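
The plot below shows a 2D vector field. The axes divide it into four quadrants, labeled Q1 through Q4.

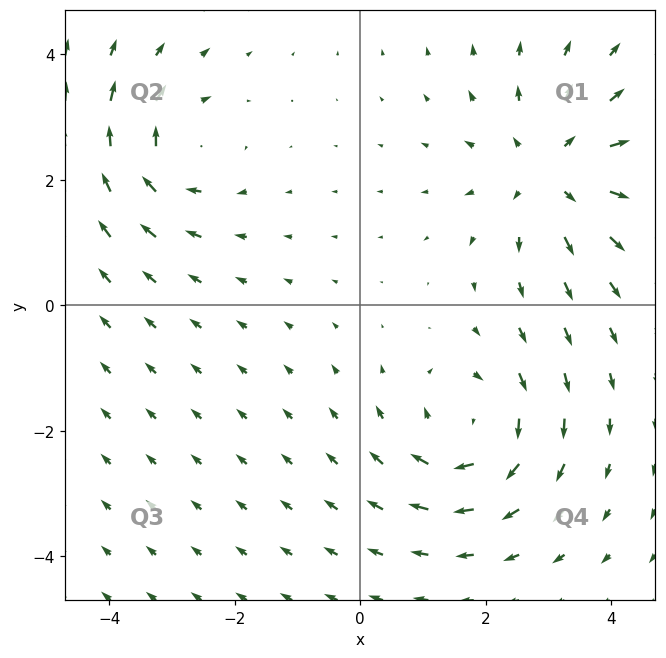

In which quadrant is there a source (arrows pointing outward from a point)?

The source sits at approximately (3.0, 2.1), which lies in quadrant Q1. The divergence there is about +4, positive as expected for a source.

Q1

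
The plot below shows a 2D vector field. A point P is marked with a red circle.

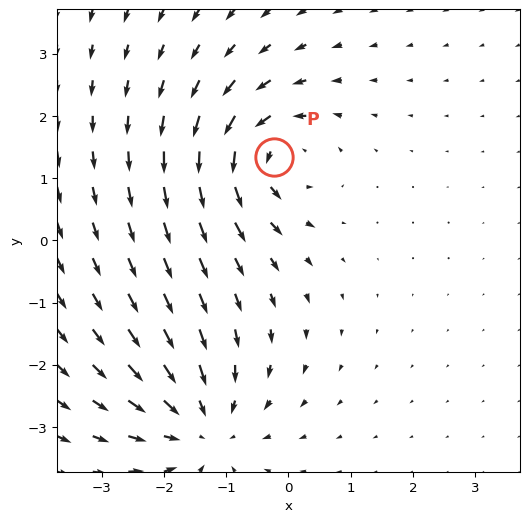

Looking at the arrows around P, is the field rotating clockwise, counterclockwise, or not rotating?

Near P at (-0.2, 1.3) the arrows circulate counterclockwise. The curl (z-component) there is about +3; positive curl means counterclockwise rotation.

counterclockwise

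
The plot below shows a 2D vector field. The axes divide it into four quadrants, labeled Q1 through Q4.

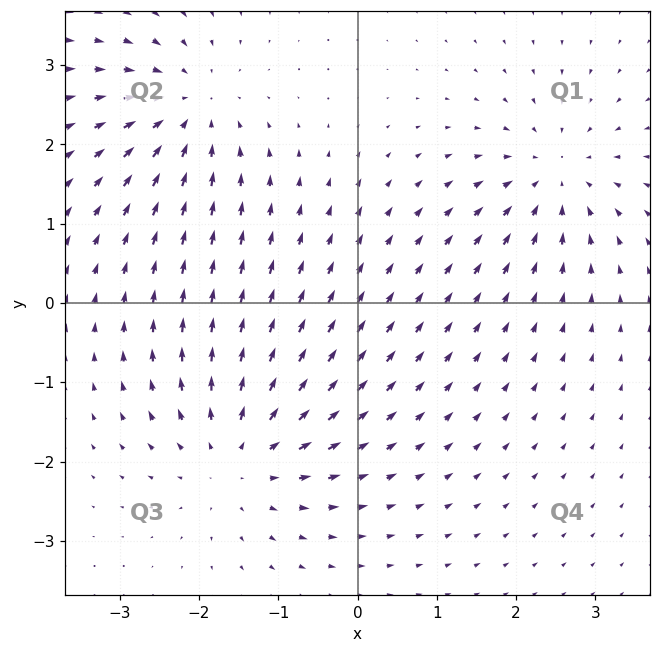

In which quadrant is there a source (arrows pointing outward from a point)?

The source sits at approximately (-1.5, -1.9), which lies in quadrant Q3. The divergence there is about +4, positive as expected for a source.

Q3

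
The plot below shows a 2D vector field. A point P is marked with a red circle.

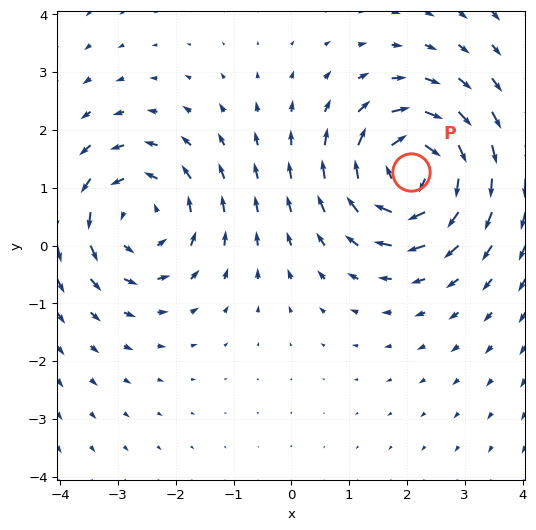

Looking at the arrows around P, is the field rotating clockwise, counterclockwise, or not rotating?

clockwise

Near P at (2.1, 1.3) the arrows circulate clockwise. The curl (z-component) there is about -6; negative curl means clockwise rotation.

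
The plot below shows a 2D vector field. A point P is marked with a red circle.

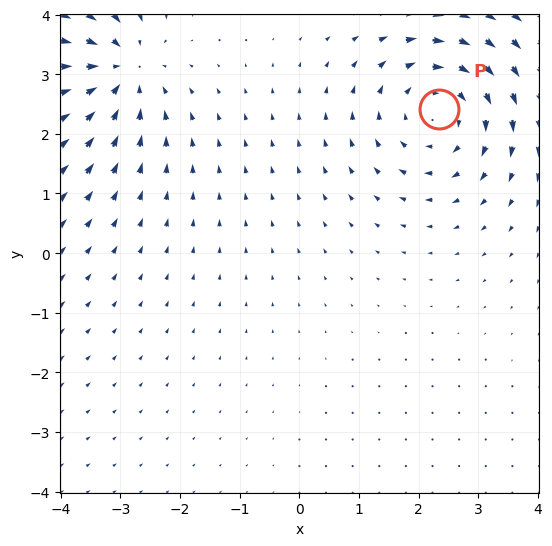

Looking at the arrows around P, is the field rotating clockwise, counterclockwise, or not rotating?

Near P at (2.3, 2.4) the arrows circulate clockwise. The curl (z-component) there is about -3; negative curl means clockwise rotation.

clockwise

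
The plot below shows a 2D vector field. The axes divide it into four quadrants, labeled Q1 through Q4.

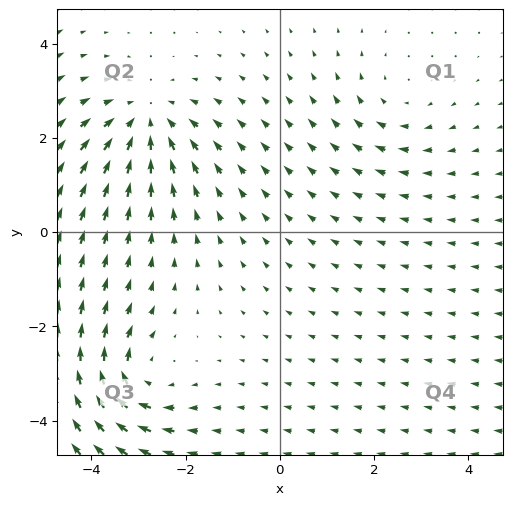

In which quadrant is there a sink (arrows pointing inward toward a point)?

The sink sits at approximately (-2.8, 2.3), which lies in quadrant Q2. The divergence there is about -4, negative as expected for a sink.

Q2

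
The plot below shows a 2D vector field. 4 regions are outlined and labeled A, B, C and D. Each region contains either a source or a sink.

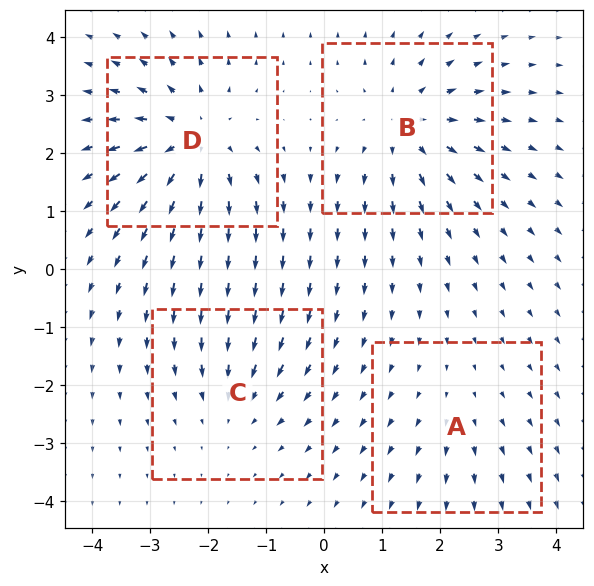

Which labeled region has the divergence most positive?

D

Divergence at each region's feature centre — A: about +2, B: about +5, C: about -3, D: about +6. Region D is most positive.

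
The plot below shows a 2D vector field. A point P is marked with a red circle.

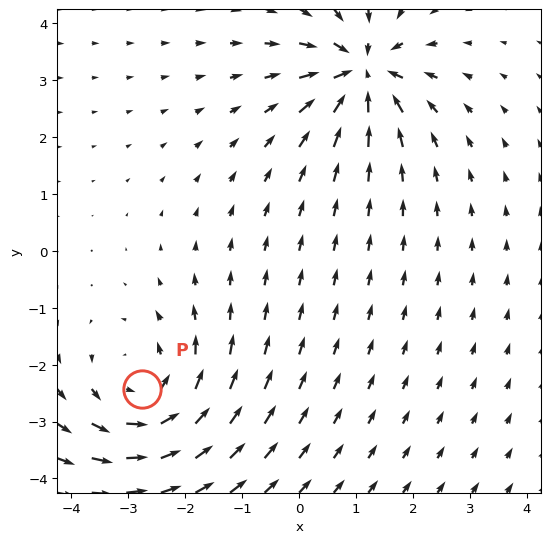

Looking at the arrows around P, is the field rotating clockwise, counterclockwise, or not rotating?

counterclockwise

Near P at (-2.8, -2.4) the arrows circulate counterclockwise. The curl (z-component) there is about +3; positive curl means counterclockwise rotation.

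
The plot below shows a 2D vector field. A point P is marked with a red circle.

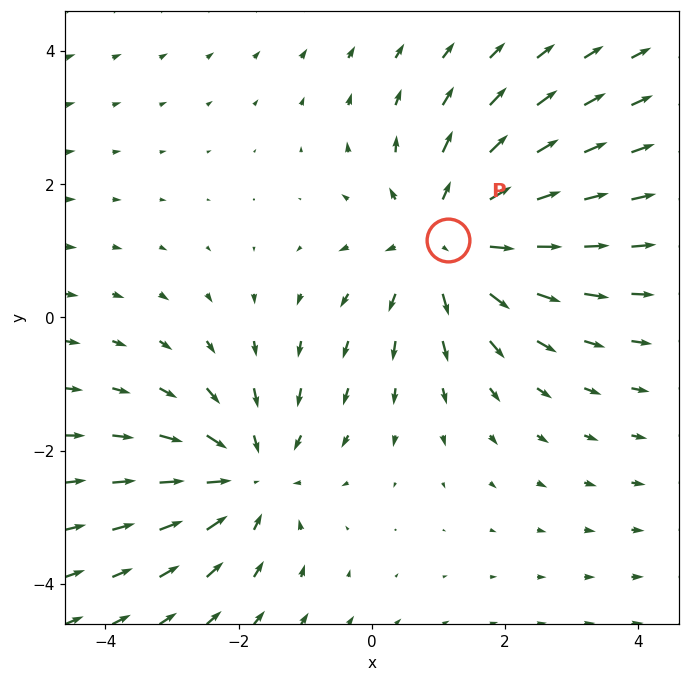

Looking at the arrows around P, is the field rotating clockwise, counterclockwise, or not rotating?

Near P at (1.1, 1.2) the arrows show no circulation. The curl there is ≈0.

not rotating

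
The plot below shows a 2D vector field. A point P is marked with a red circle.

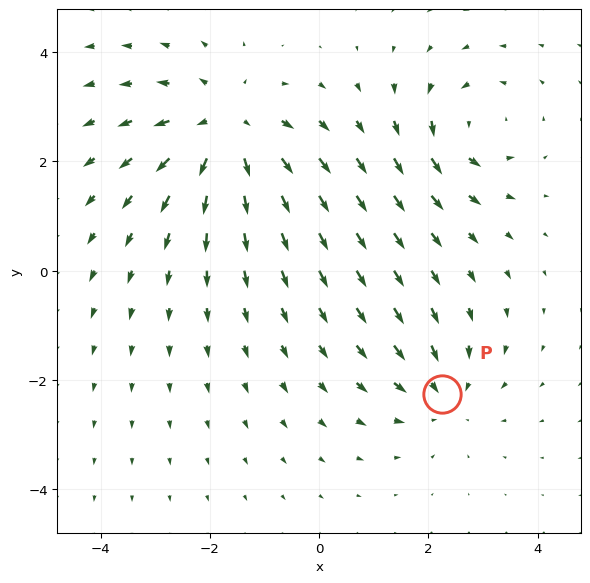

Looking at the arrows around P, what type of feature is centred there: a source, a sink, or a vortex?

sink

At P (2.3, -2.3) the arrows converge inward. Divergence about -3, curl ≈0 — negative divergence with near-zero curl is a sink.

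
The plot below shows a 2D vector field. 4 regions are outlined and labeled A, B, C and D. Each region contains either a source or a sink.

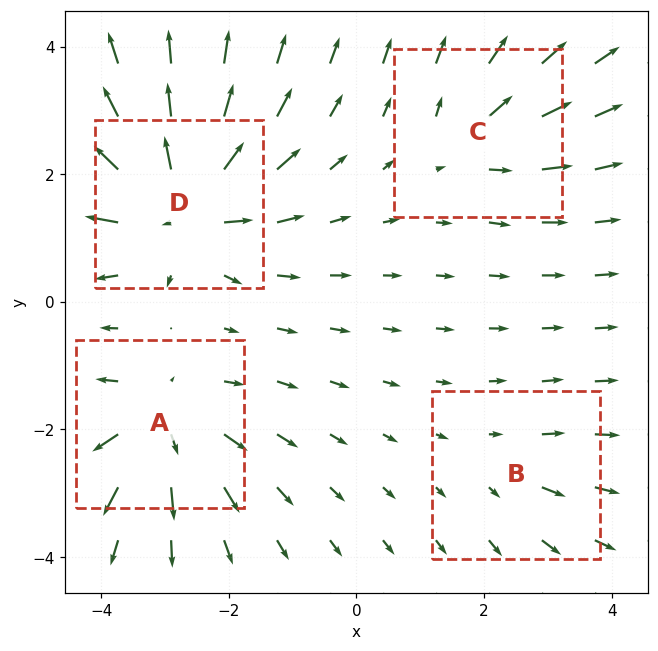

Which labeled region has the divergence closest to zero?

B

Divergence at each region's feature centre — A: about +6, B: about +2, C: about +4, D: about +9. Region B is closest to zero.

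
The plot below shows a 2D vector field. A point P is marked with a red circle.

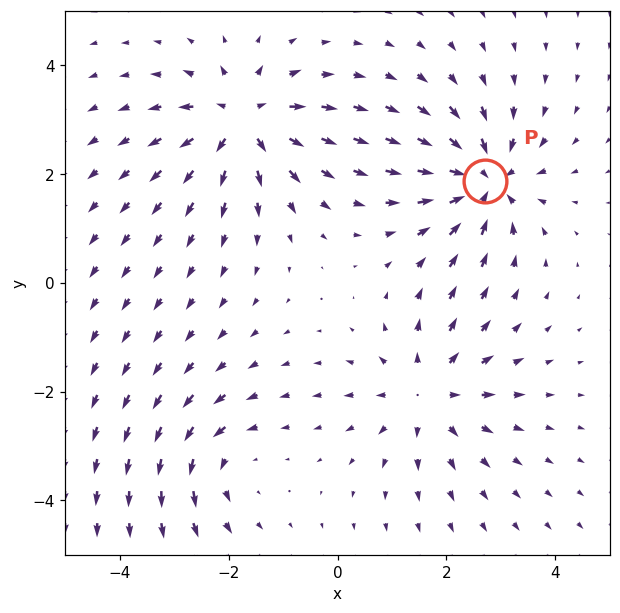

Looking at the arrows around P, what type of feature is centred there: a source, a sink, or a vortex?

At P (2.7, 1.9) the arrows converge inward. Divergence about -5, curl ≈0 — negative divergence with near-zero curl is a sink.

sink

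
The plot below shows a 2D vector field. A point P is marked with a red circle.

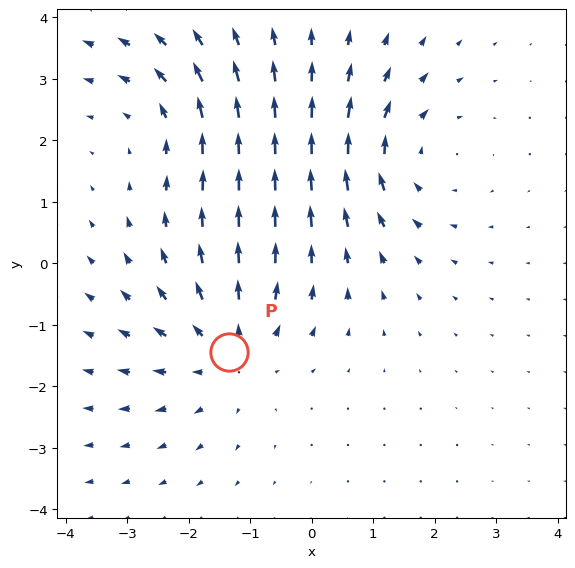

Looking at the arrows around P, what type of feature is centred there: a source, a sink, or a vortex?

At P (-1.4, -1.4) the arrows spread outward. Divergence about +4, curl ≈0 — positive divergence with near-zero curl is a source.

source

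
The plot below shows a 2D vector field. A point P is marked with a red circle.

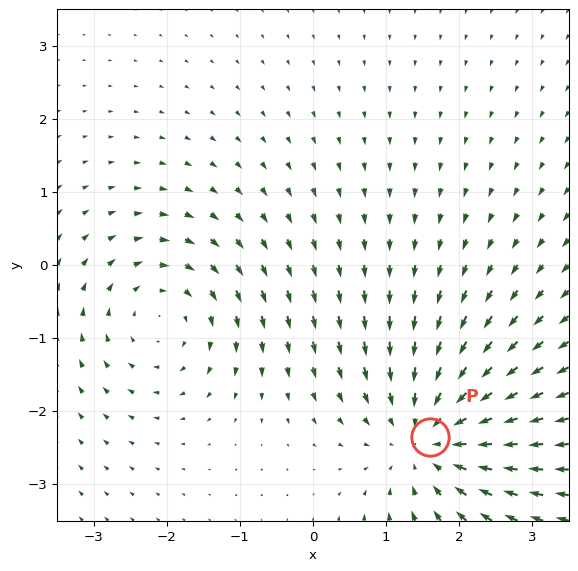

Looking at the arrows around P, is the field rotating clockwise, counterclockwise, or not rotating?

not rotating

Near P at (1.6, -2.4) the arrows show no circulation. The curl there is ≈0.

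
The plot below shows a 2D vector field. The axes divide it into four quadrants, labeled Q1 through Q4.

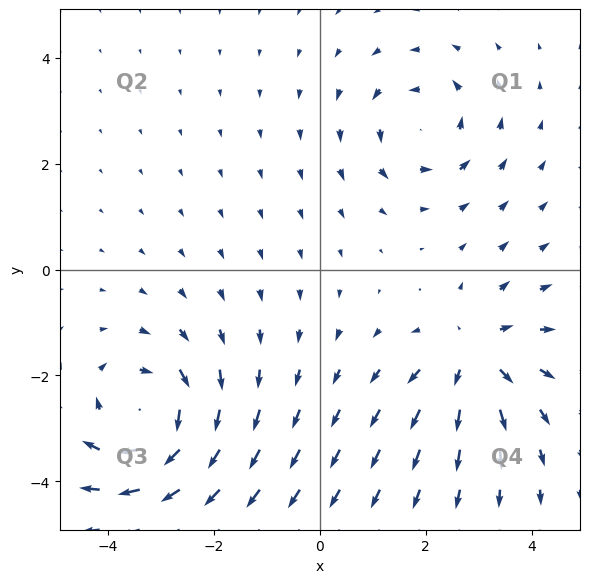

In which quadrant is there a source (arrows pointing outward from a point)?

The source sits at approximately (2.9, -1.6), which lies in quadrant Q4. The divergence there is about +4, positive as expected for a source.

Q4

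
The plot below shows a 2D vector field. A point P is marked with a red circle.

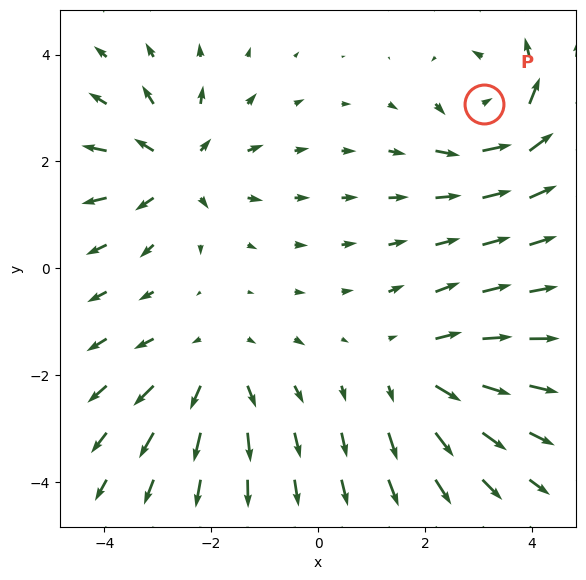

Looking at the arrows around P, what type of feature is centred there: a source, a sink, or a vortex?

At P (3.1, 3.1) the arrows circulate counterclockwise. Divergence ≈0, curl about +5 — near-zero divergence with nonzero curl is a vortex.

vortex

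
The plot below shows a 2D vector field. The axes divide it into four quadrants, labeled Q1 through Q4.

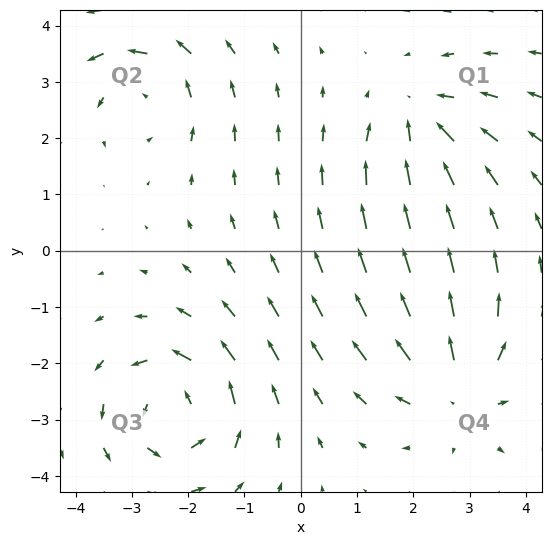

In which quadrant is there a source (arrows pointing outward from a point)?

The source sits at approximately (2.8, -2.5), which lies in quadrant Q4. The divergence there is about +4, positive as expected for a source.

Q4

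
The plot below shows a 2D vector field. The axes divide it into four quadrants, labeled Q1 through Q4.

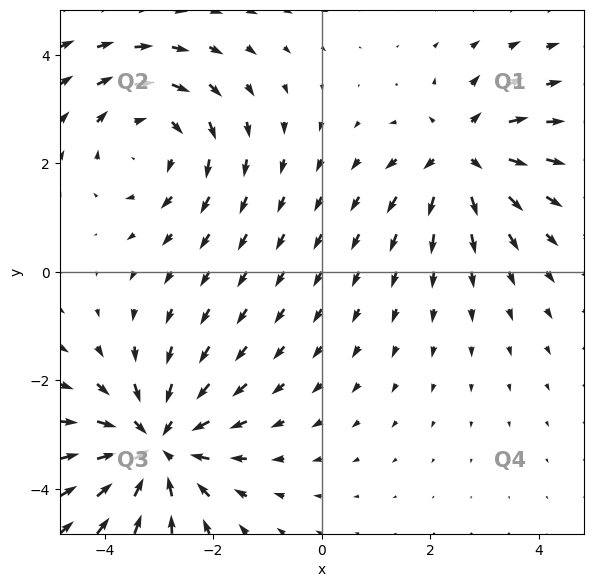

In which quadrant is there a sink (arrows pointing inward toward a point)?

The sink sits at approximately (-3.1, -3.2), which lies in quadrant Q3. The divergence there is about -4, negative as expected for a sink.

Q3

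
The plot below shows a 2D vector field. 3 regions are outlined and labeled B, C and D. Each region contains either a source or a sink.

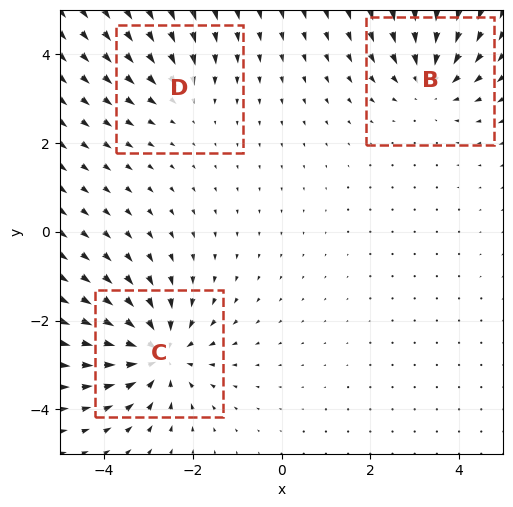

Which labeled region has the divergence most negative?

Divergence at each region's feature centre — B: about -3, C: about -5, D: about -2. Region C is most negative.

C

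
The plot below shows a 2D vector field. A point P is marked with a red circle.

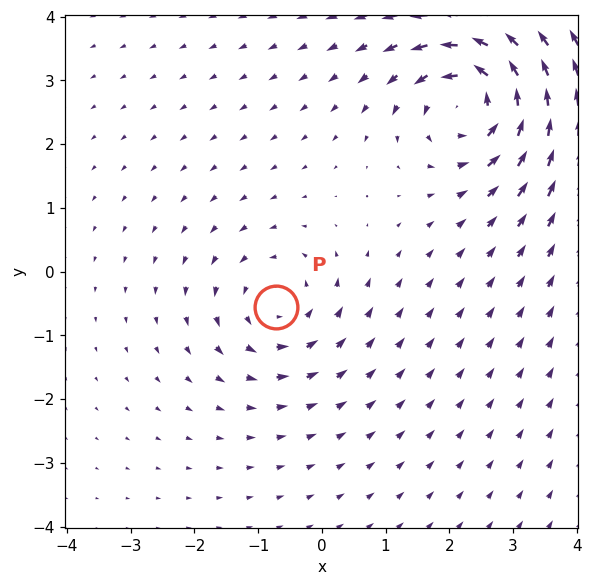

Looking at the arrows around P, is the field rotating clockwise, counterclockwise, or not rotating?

Near P at (-0.7, -0.6) the arrows circulate counterclockwise. The curl (z-component) there is about +3; positive curl means counterclockwise rotation.

counterclockwise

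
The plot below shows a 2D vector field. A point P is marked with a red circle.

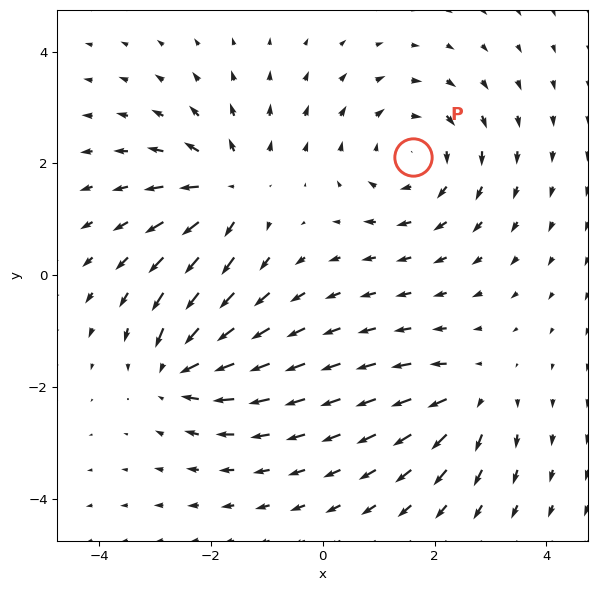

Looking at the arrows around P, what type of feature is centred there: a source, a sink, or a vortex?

vortex

At P (1.6, 2.1) the arrows circulate clockwise. Divergence ≈0, curl about -4 — near-zero divergence with nonzero curl is a vortex.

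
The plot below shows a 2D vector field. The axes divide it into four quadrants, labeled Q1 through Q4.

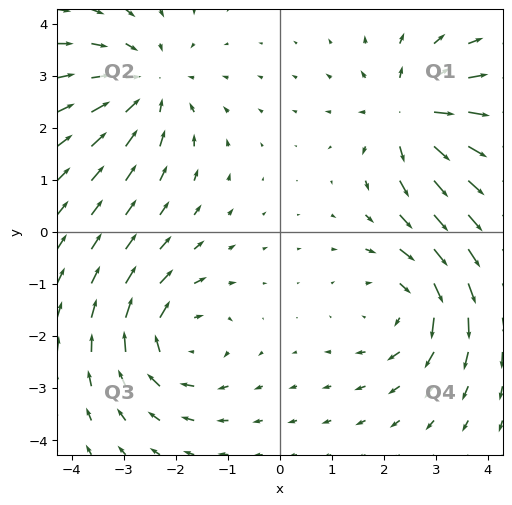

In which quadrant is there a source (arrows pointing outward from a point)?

The source sits at approximately (2.5, 2.2), which lies in quadrant Q1. The divergence there is about +5, positive as expected for a source.

Q1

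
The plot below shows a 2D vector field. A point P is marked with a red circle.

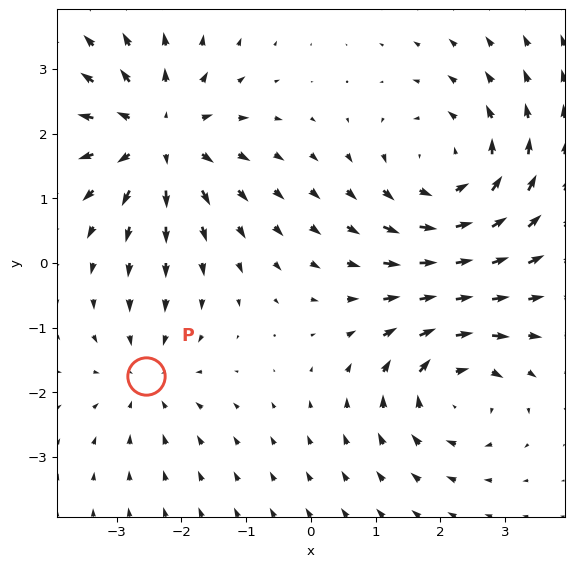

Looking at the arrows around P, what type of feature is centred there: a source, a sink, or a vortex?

At P (-2.6, -1.8) the arrows converge inward. Divergence about -3, curl ≈0 — negative divergence with near-zero curl is a sink.

sink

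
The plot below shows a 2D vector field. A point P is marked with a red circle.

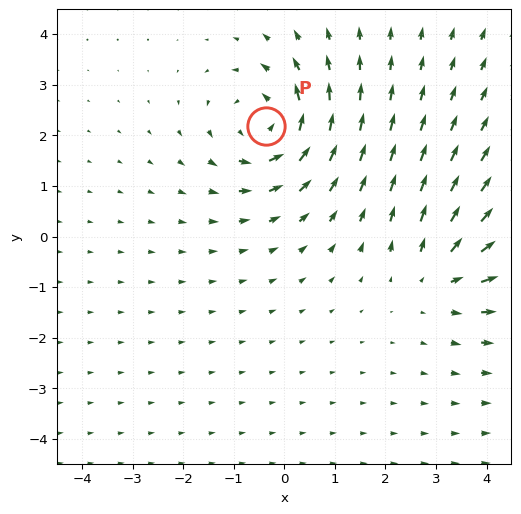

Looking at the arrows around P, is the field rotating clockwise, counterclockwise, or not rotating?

Near P at (-0.4, 2.2) the arrows circulate counterclockwise. The curl (z-component) there is about +5; positive curl means counterclockwise rotation.

counterclockwise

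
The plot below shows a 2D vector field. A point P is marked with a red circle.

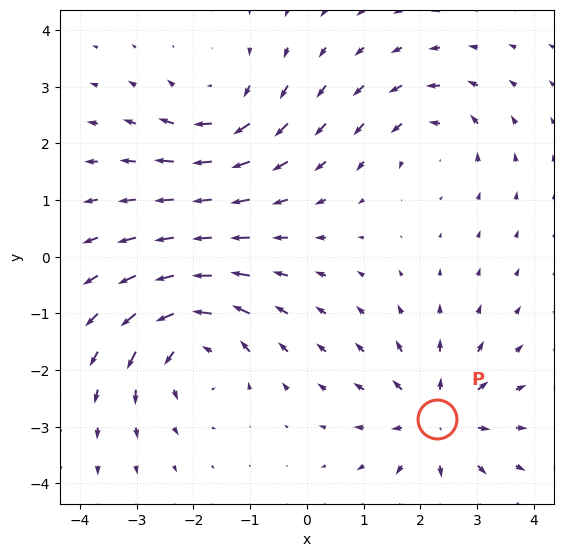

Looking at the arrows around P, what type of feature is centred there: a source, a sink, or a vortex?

source

At P (2.3, -2.9) the arrows spread outward. Divergence about +5, curl ≈0 — positive divergence with near-zero curl is a source.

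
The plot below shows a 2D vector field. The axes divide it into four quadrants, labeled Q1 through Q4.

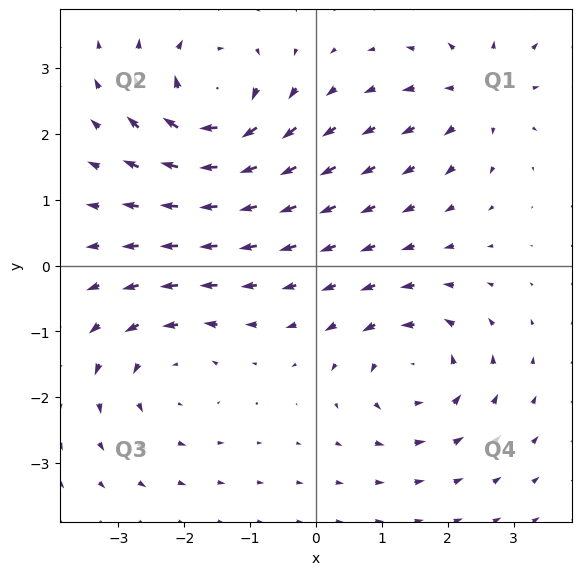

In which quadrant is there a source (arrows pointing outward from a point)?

Q1

The source sits at approximately (2.5, 2.6), which lies in quadrant Q1. The divergence there is about +4, positive as expected for a source.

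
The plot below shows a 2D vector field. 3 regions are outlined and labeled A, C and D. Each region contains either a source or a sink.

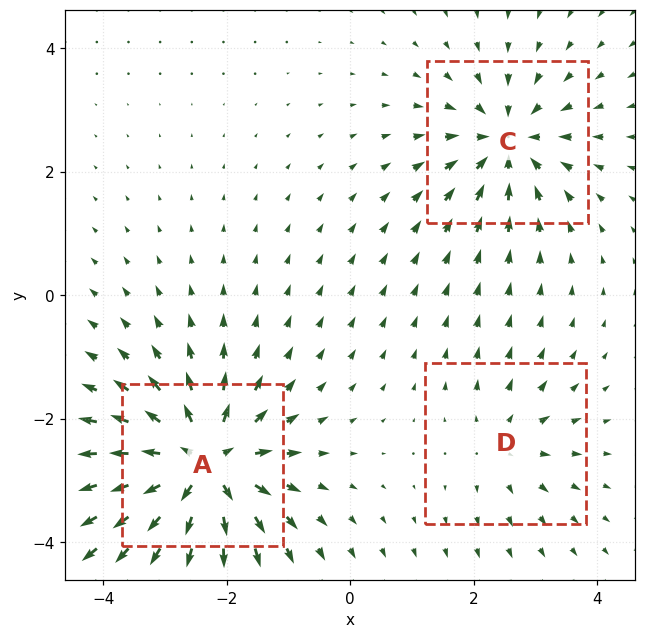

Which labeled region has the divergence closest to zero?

Divergence at each region's feature centre — A: about +6, C: about -4, D: about +2. Region D is closest to zero.

D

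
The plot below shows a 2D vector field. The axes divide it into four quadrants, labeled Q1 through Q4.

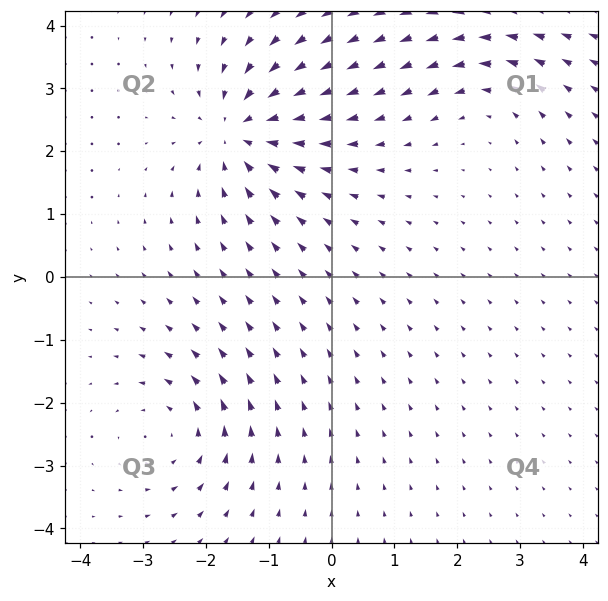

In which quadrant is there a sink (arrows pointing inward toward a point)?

The sink sits at approximately (-1.4, 2.3), which lies in quadrant Q2. The divergence there is about -6, negative as expected for a sink.

Q2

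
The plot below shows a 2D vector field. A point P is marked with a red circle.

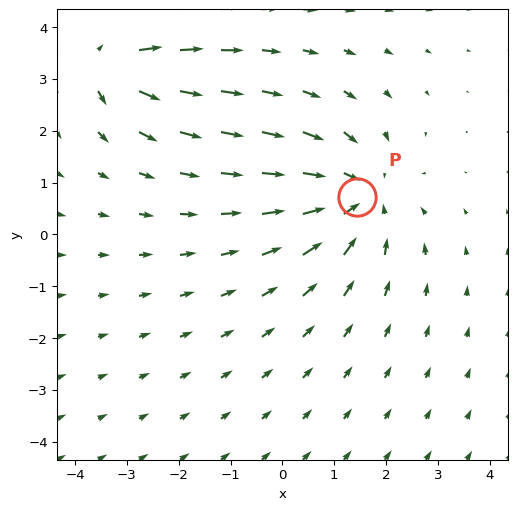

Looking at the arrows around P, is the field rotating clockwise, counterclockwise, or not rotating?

Near P at (1.4, 0.7) the arrows show no circulation. The curl there is ≈0.

not rotating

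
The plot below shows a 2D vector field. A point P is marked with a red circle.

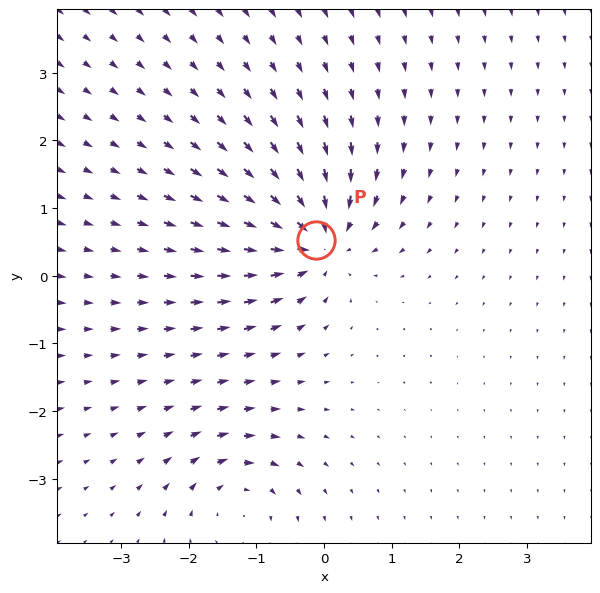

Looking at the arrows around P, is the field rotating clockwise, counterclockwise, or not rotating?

not rotating

Near P at (-0.1, 0.5) the arrows show no circulation. The curl there is ≈0.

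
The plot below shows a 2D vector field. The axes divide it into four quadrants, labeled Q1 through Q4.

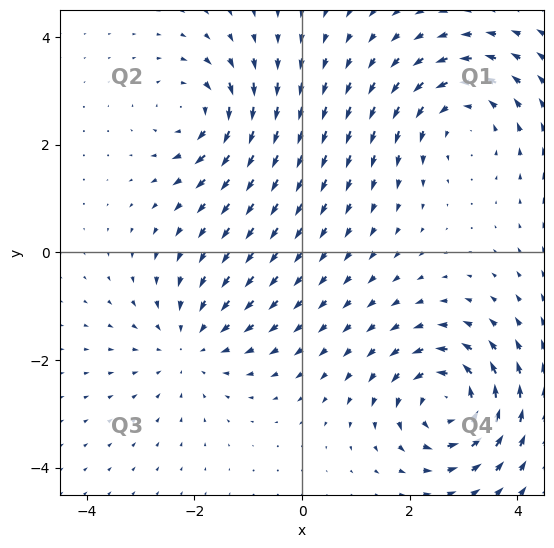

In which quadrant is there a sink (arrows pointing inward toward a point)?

Q3

The sink sits at approximately (-2.1, -1.7), which lies in quadrant Q3. The divergence there is about -3, negative as expected for a sink.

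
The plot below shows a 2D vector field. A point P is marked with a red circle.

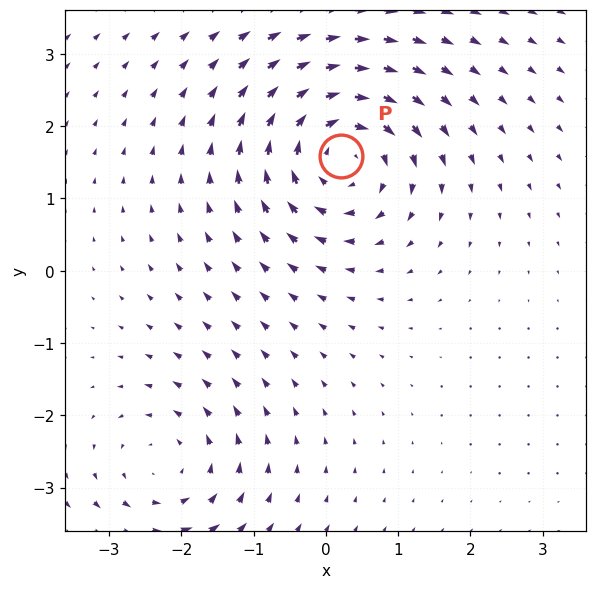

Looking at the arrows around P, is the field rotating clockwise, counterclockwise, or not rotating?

Near P at (0.2, 1.6) the arrows circulate clockwise. The curl (z-component) there is about -4; negative curl means clockwise rotation.

clockwise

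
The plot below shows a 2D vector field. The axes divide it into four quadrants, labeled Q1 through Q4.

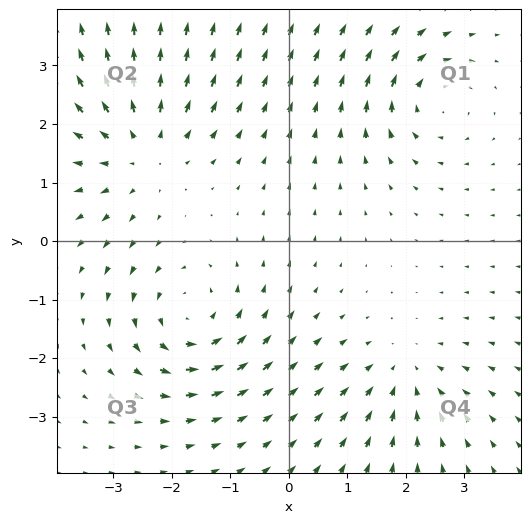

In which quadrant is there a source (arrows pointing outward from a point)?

Q2

The source sits at approximately (-2.5, 1.6), which lies in quadrant Q2. The divergence there is about +3, positive as expected for a source.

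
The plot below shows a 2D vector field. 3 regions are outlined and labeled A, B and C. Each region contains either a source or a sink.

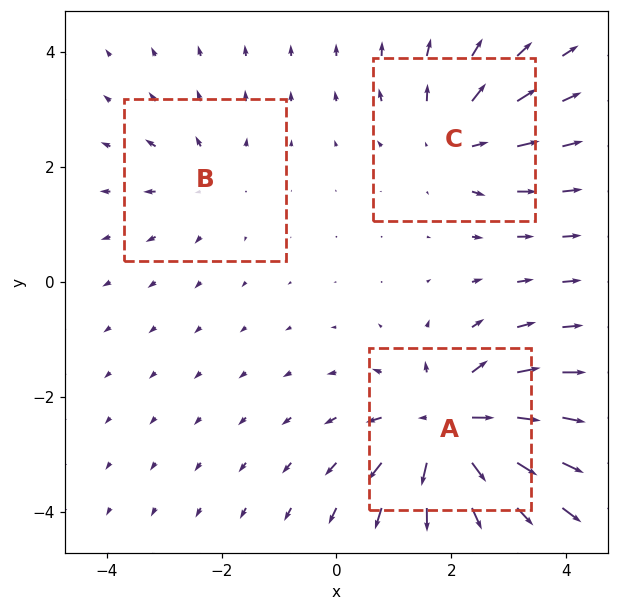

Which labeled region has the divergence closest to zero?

B

Divergence at each region's feature centre — A: about +5, B: about +2, C: about +3. Region B is closest to zero.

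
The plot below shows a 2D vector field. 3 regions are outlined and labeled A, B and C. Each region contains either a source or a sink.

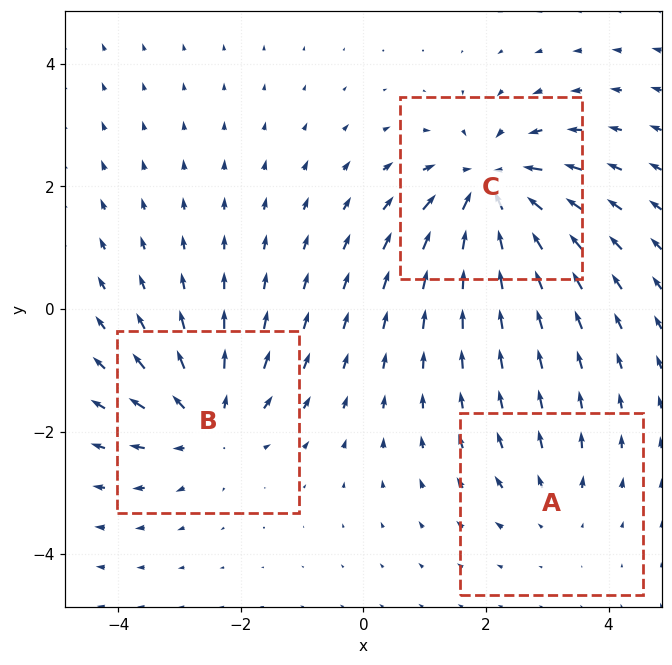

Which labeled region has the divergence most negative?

C

Divergence at each region's feature centre — A: about +2, B: about +4, C: about -5. Region C is most negative.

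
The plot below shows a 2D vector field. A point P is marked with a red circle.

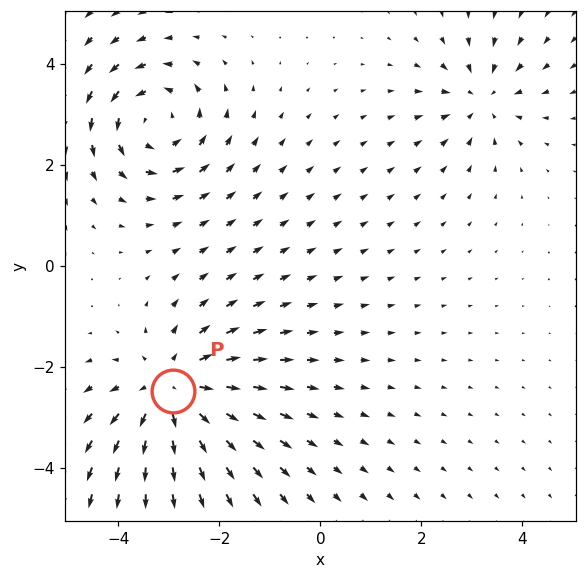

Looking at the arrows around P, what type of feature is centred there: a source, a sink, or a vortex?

At P (-2.9, -2.5) the arrows spread outward. Divergence about +4, curl ≈0 — positive divergence with near-zero curl is a source.

source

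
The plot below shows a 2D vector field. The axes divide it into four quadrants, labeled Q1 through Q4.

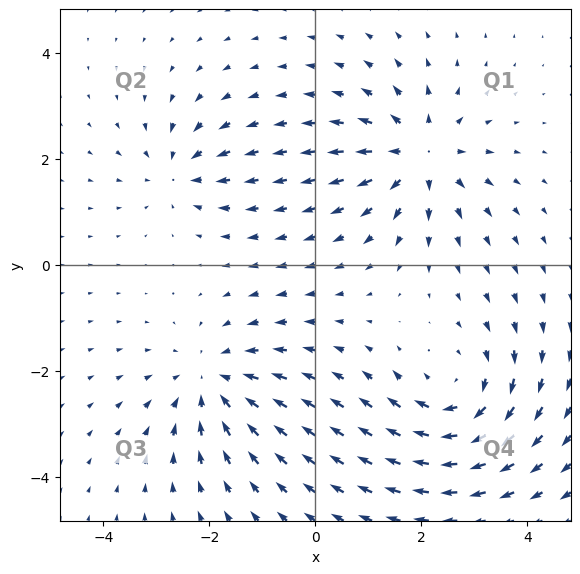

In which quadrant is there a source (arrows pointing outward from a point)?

The source sits at approximately (2.0, 2.1), which lies in quadrant Q1. The divergence there is about +5, positive as expected for a source.

Q1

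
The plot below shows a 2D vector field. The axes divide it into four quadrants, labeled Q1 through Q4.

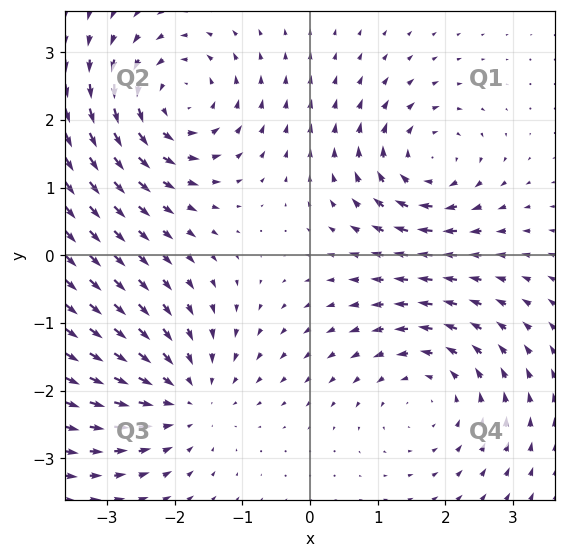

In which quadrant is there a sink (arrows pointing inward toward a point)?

The sink sits at approximately (-1.8, -2.1), which lies in quadrant Q3. The divergence there is about -4, negative as expected for a sink.

Q3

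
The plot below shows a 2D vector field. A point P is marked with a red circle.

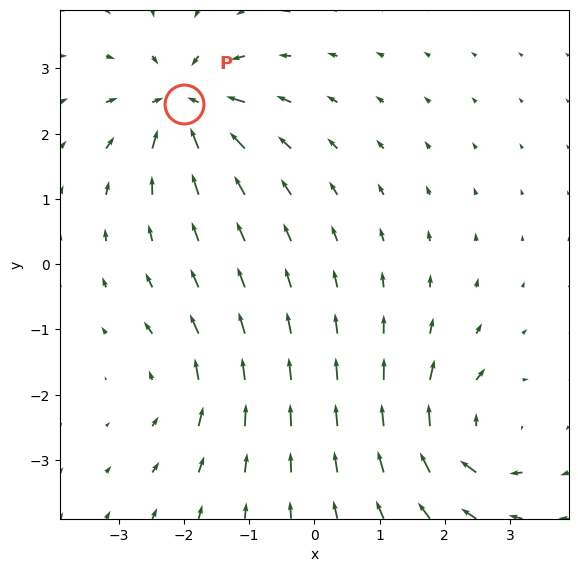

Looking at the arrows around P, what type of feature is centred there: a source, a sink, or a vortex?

At P (-2.0, 2.5) the arrows converge inward. Divergence about -6, curl ≈0 — negative divergence with near-zero curl is a sink.

sink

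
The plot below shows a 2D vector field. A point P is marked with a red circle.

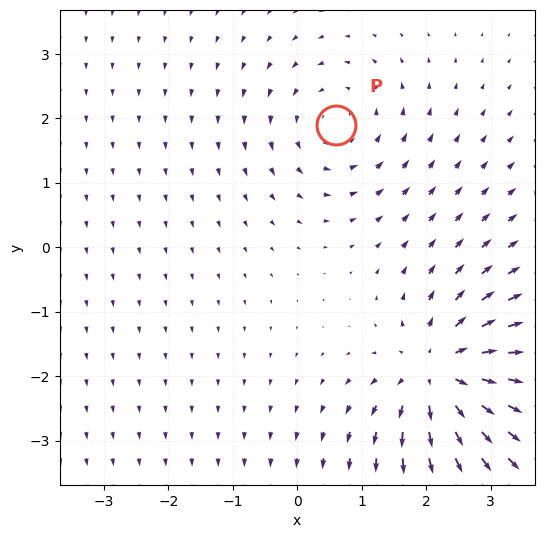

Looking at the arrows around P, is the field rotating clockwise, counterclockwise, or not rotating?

counterclockwise

Near P at (0.6, 1.9) the arrows circulate counterclockwise. The curl (z-component) there is about +3; positive curl means counterclockwise rotation.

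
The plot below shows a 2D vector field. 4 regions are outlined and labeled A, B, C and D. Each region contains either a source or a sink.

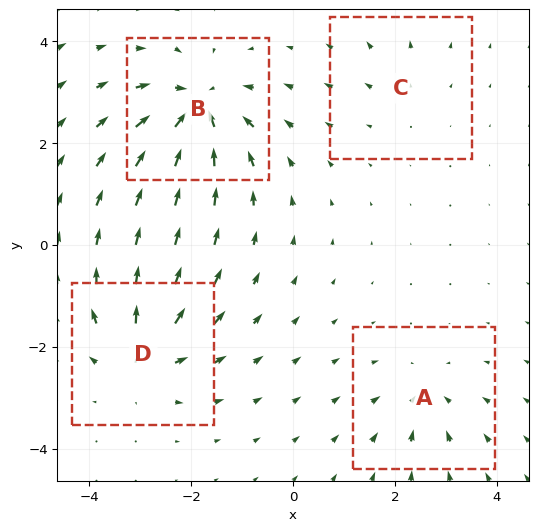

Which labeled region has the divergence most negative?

B

Divergence at each region's feature centre — A: about -4, B: about -8, C: about +2, D: about +6. Region B is most negative.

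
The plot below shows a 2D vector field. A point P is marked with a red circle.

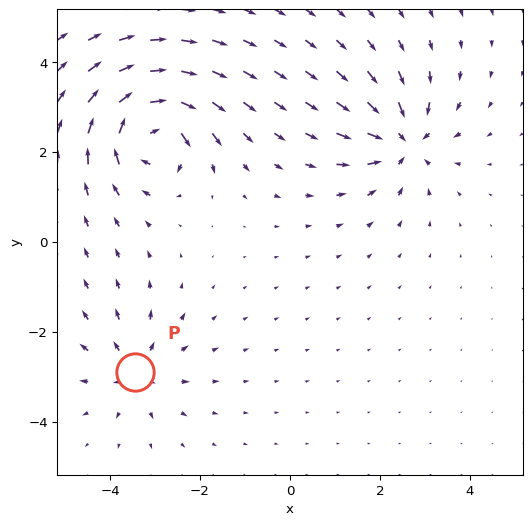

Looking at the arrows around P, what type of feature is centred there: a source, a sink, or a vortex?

At P (-3.4, -2.9) the arrows spread outward. Divergence about +4, curl ≈0 — positive divergence with near-zero curl is a source.

source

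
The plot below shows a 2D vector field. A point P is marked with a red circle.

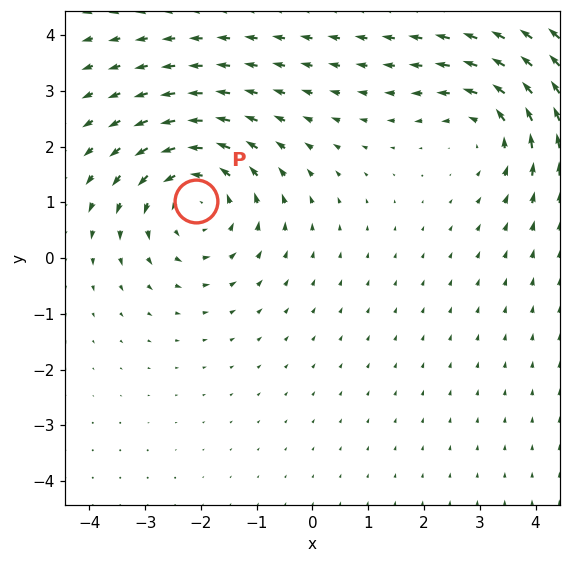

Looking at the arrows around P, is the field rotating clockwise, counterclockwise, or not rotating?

counterclockwise

Near P at (-2.1, 1.0) the arrows circulate counterclockwise. The curl (z-component) there is about +4; positive curl means counterclockwise rotation.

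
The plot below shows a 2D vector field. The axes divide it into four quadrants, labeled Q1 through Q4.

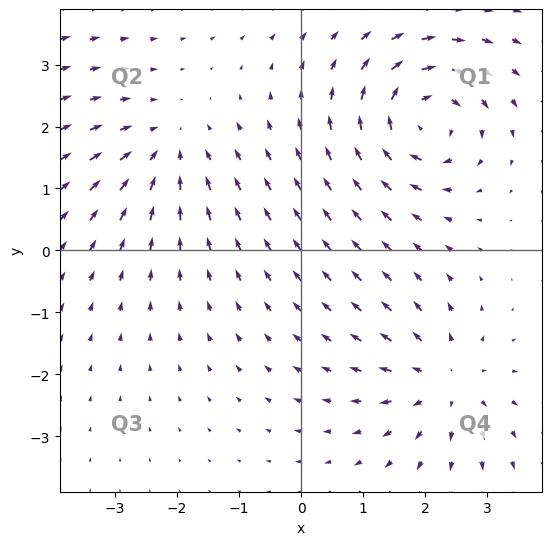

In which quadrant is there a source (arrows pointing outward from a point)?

Q4

The source sits at approximately (2.3, -2.1), which lies in quadrant Q4. The divergence there is about +4, positive as expected for a source.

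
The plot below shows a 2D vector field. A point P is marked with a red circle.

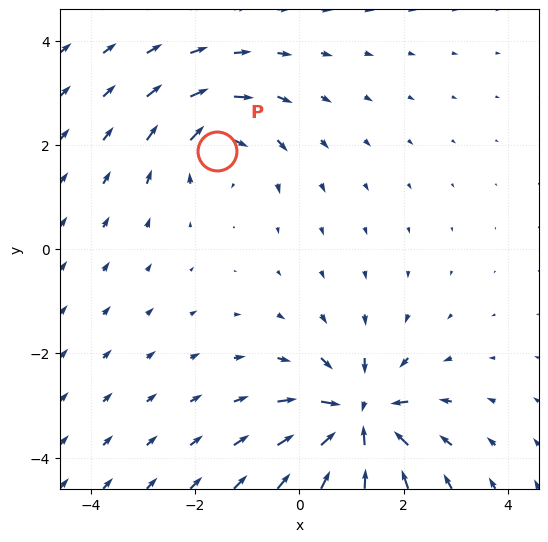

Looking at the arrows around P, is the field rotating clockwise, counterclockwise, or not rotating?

Near P at (-1.6, 1.9) the arrows circulate clockwise. The curl (z-component) there is about -4; negative curl means clockwise rotation.

clockwise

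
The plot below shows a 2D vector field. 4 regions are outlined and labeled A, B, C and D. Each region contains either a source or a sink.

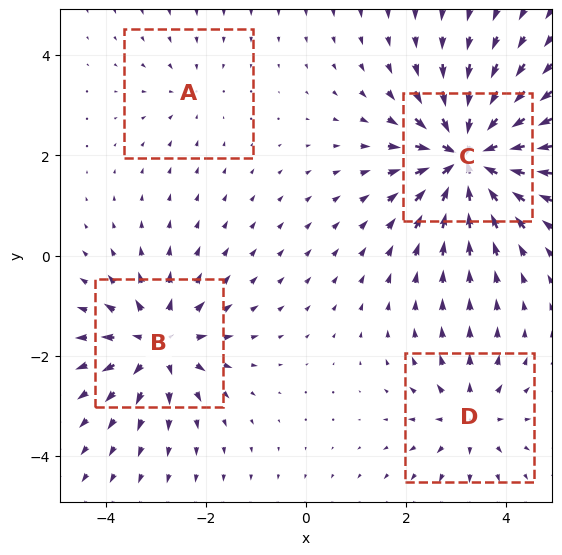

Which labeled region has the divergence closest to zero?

A

Divergence at each region's feature centre — A: about -2, B: about +6, C: about -9, D: about +4. Region A is closest to zero.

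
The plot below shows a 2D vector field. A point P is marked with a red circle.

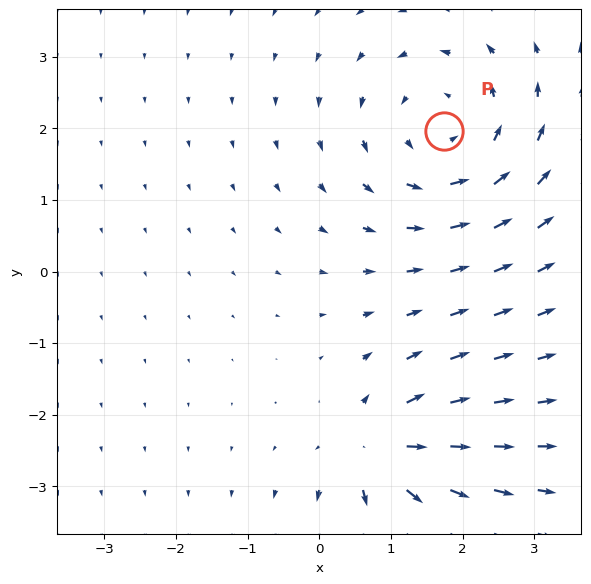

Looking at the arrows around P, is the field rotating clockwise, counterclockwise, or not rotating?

Near P at (1.7, 2.0) the arrows circulate counterclockwise. The curl (z-component) there is about +3; positive curl means counterclockwise rotation.

counterclockwise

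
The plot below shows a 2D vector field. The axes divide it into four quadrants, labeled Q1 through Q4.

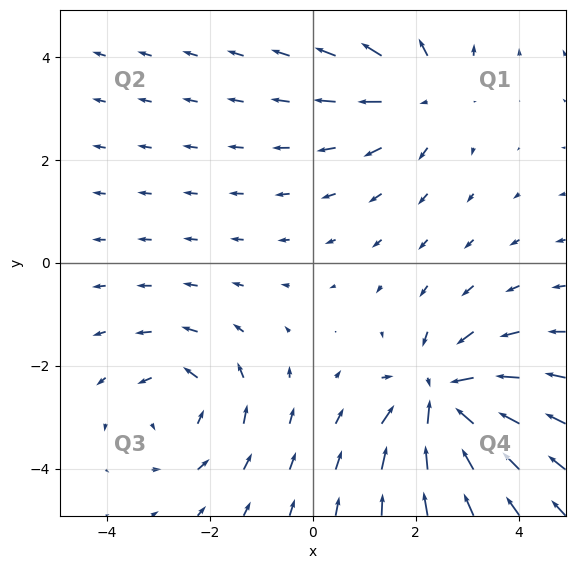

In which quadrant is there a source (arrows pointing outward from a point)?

The source sits at approximately (2.2, 3.3), which lies in quadrant Q1. The divergence there is about +3, positive as expected for a source.

Q1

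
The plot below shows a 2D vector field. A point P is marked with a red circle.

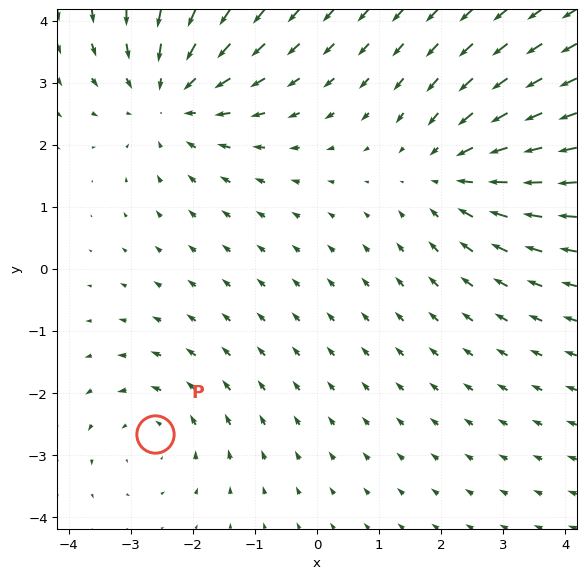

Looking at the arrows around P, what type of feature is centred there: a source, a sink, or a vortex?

At P (-2.6, -2.7) the arrows circulate counterclockwise. Divergence ≈0, curl about +3 — near-zero divergence with nonzero curl is a vortex.

vortex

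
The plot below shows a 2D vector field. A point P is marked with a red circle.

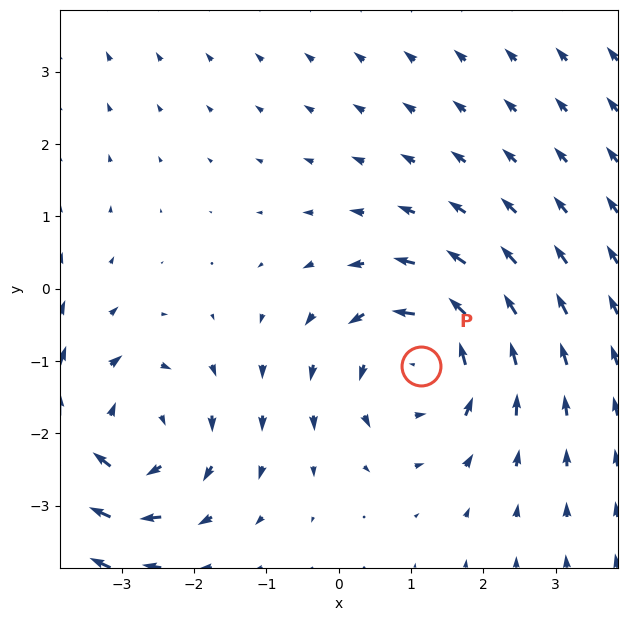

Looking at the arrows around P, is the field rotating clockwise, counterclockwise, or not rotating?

counterclockwise

Near P at (1.1, -1.1) the arrows circulate counterclockwise. The curl (z-component) there is about +3; positive curl means counterclockwise rotation.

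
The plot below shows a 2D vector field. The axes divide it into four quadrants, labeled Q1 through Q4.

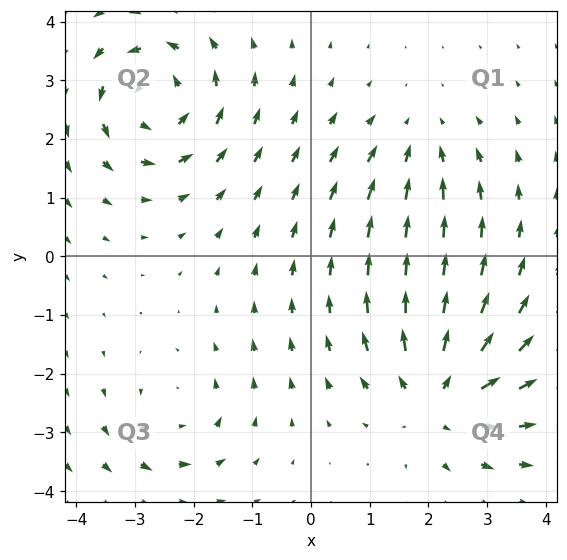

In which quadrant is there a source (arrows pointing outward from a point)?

The source sits at approximately (2.2, -2.4), which lies in quadrant Q4. The divergence there is about +5, positive as expected for a source.

Q4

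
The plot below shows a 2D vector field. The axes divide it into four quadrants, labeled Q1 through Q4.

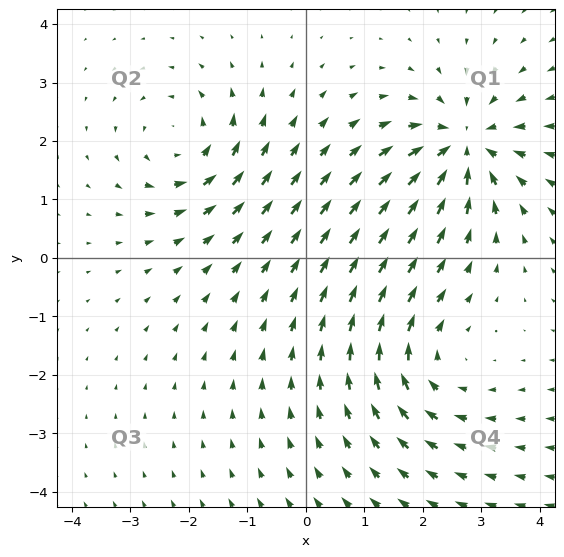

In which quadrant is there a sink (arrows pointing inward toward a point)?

The sink sits at approximately (2.7, 1.9), which lies in quadrant Q1. The divergence there is about -5, negative as expected for a sink.

Q1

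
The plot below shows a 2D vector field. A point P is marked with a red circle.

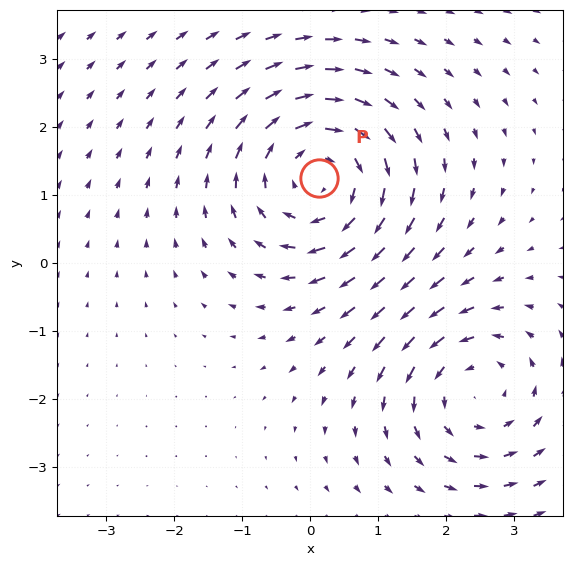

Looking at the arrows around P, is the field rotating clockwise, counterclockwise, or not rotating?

clockwise

Near P at (0.1, 1.2) the arrows circulate clockwise. The curl (z-component) there is about -4; negative curl means clockwise rotation.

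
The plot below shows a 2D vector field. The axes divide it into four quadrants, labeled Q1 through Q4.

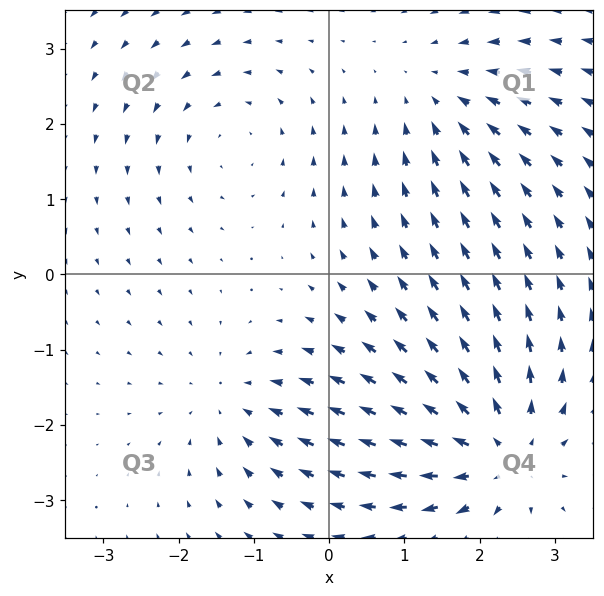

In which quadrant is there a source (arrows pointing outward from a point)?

The source sits at approximately (2.3, -2.4), which lies in quadrant Q4. The divergence there is about +4, positive as expected for a source.

Q4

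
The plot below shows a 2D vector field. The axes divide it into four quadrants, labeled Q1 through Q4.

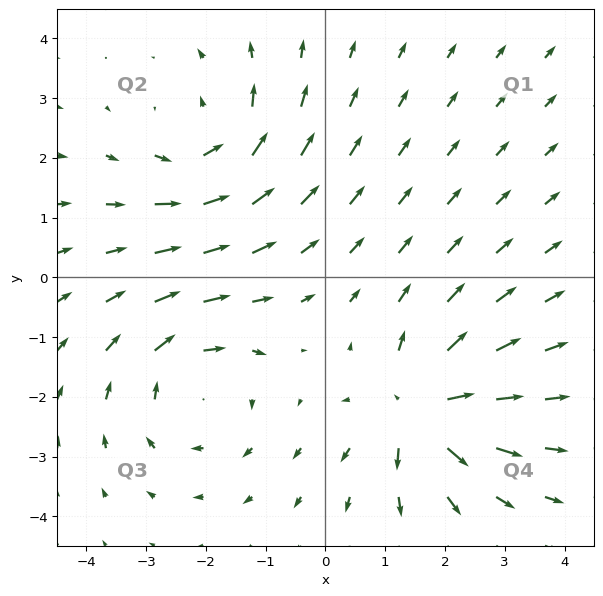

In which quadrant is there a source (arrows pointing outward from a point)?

Q4

The source sits at approximately (1.6, -2.2), which lies in quadrant Q4. The divergence there is about +5, positive as expected for a source.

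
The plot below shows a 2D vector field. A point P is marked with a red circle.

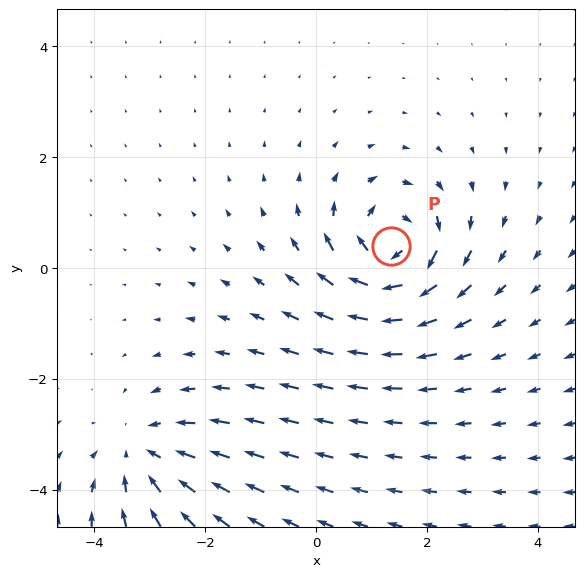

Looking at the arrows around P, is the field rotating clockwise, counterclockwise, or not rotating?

clockwise

Near P at (1.4, 0.4) the arrows circulate clockwise. The curl (z-component) there is about -5; negative curl means clockwise rotation.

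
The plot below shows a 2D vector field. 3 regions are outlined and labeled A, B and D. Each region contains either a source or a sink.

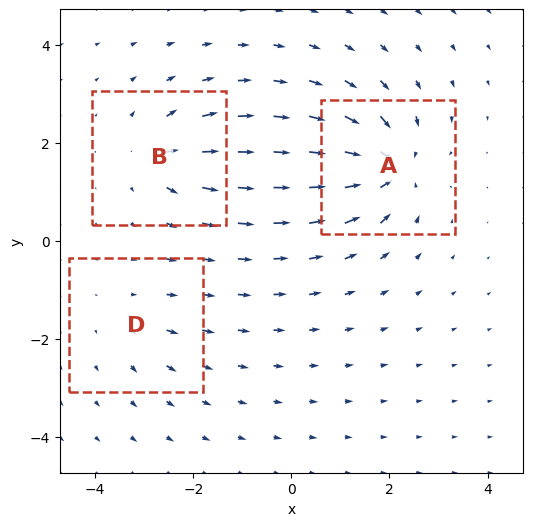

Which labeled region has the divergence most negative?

Divergence at each region's feature centre — A: about -6, B: about +4, D: about +2. Region A is most negative.

A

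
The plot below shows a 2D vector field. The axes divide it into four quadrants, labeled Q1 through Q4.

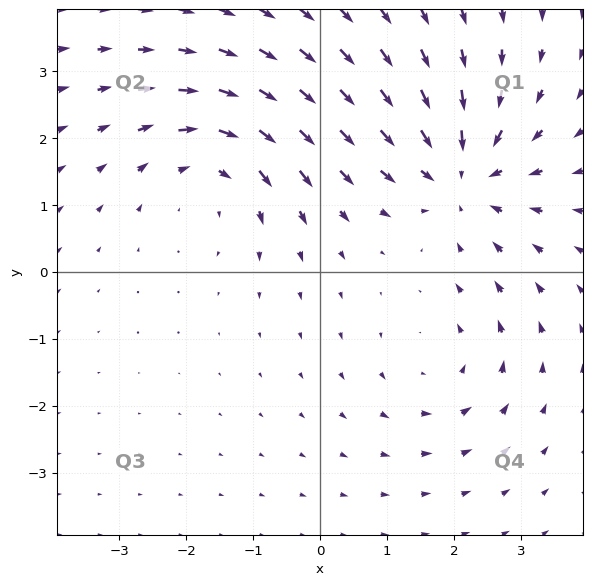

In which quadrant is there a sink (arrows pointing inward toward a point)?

Q1

The sink sits at approximately (2.1, 1.5), which lies in quadrant Q1. The divergence there is about -4, negative as expected for a sink.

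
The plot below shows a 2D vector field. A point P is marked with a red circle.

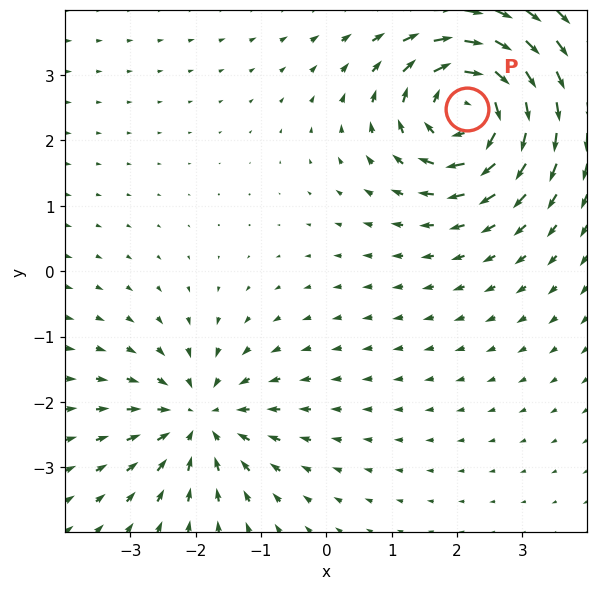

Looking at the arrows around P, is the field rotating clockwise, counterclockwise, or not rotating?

clockwise

Near P at (2.1, 2.5) the arrows circulate clockwise. The curl (z-component) there is about -6; negative curl means clockwise rotation.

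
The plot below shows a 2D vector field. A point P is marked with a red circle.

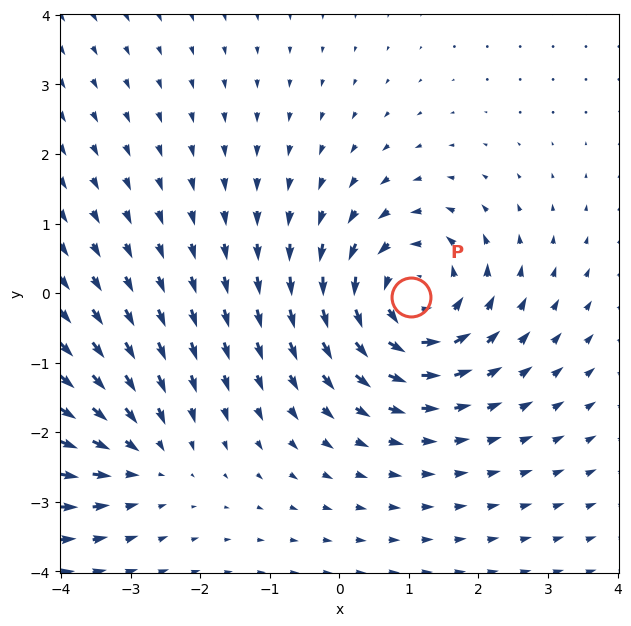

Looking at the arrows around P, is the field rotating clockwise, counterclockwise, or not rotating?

counterclockwise

Near P at (1.0, -0.1) the arrows circulate counterclockwise. The curl (z-component) there is about +5; positive curl means counterclockwise rotation.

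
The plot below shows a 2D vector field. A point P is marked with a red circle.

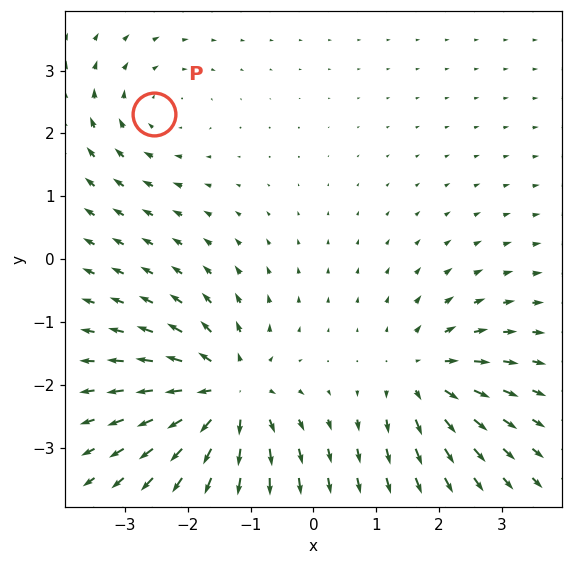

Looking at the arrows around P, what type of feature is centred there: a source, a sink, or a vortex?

vortex

At P (-2.5, 2.3) the arrows circulate clockwise. Divergence ≈0, curl about -3 — near-zero divergence with nonzero curl is a vortex.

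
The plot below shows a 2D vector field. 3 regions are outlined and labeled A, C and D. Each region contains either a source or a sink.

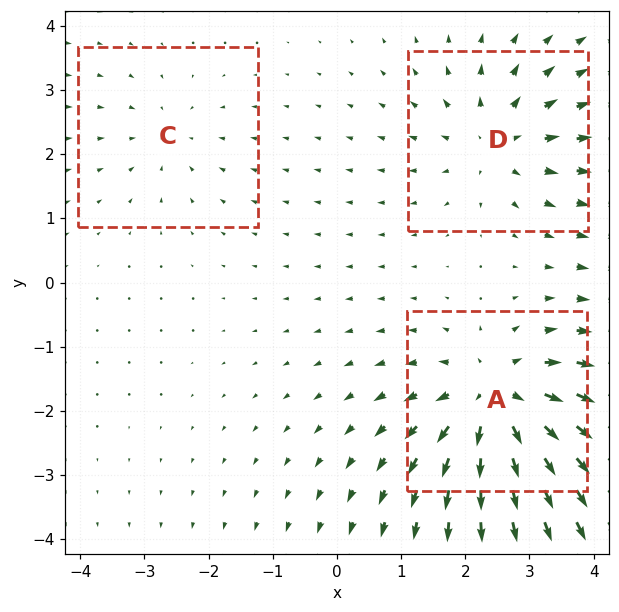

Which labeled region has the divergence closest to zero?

Divergence at each region's feature centre — A: about +6, C: about -2, D: about +4. Region C is closest to zero.

C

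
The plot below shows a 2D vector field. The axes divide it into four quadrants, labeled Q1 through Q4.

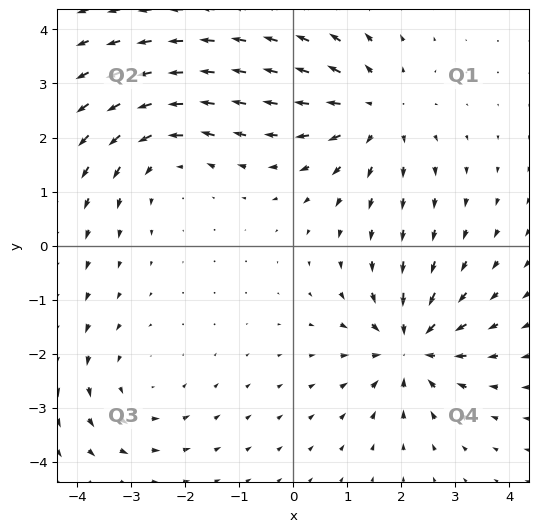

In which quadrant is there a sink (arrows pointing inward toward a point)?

The sink sits at approximately (2.2, -1.9), which lies in quadrant Q4. The divergence there is about -6, negative as expected for a sink.

Q4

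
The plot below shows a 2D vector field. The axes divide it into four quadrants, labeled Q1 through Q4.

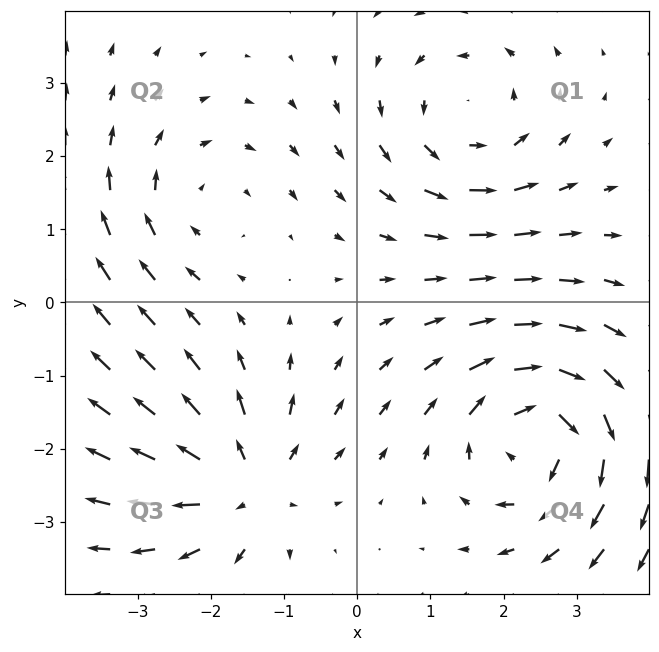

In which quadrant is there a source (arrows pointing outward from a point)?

The source sits at approximately (-1.5, -2.5), which lies in quadrant Q3. The divergence there is about +5, positive as expected for a source.

Q3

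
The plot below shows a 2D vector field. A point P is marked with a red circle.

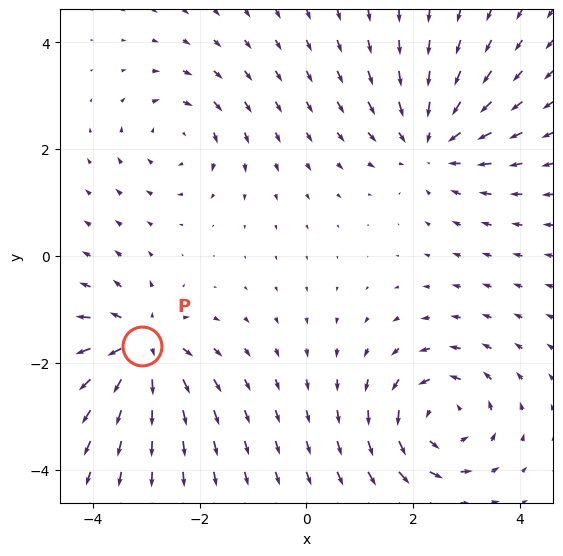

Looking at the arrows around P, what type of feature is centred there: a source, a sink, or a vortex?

source

At P (-3.1, -1.7) the arrows spread outward. Divergence about +6, curl ≈0 — positive divergence with near-zero curl is a source.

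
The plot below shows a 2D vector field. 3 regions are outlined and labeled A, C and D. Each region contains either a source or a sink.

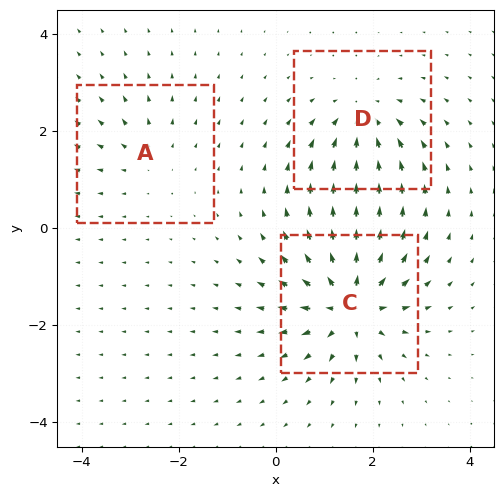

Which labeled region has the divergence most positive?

Divergence at each region's feature centre — A: about +2, C: about +6, D: about -4. Region C is most positive.

C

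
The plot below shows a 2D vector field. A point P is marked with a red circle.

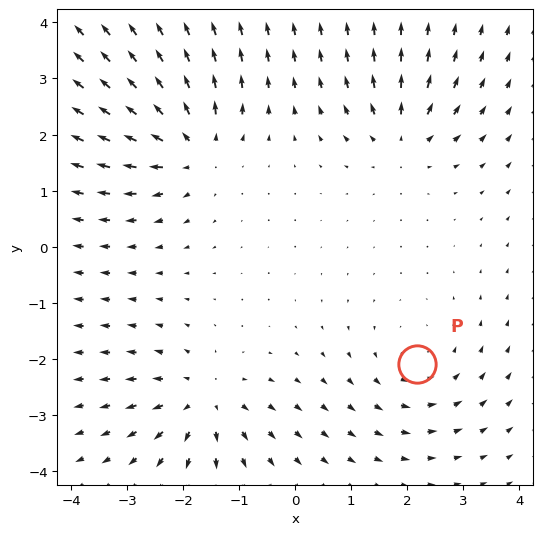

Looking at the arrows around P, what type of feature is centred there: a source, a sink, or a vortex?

vortex

At P (2.2, -2.1) the arrows circulate counterclockwise. Divergence ≈0, curl about +3 — near-zero divergence with nonzero curl is a vortex.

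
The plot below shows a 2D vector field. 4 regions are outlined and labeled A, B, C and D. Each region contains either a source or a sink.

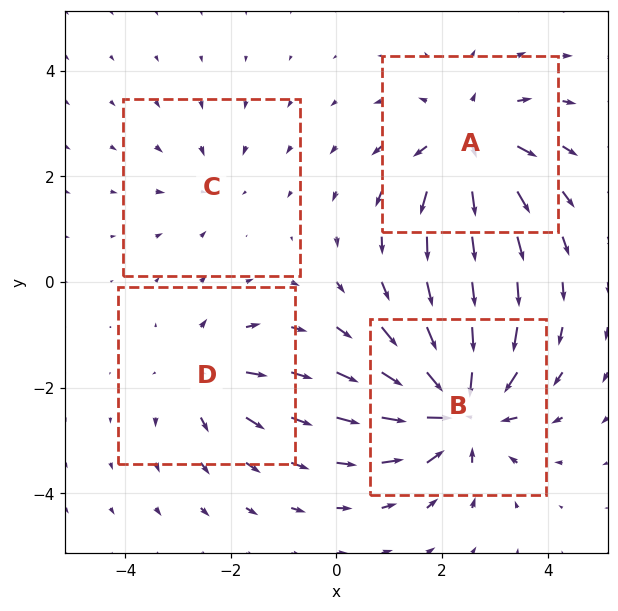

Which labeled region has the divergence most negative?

Divergence at each region's feature centre — A: about +6, B: about -8, C: about -2, D: about +4. Region B is most negative.

B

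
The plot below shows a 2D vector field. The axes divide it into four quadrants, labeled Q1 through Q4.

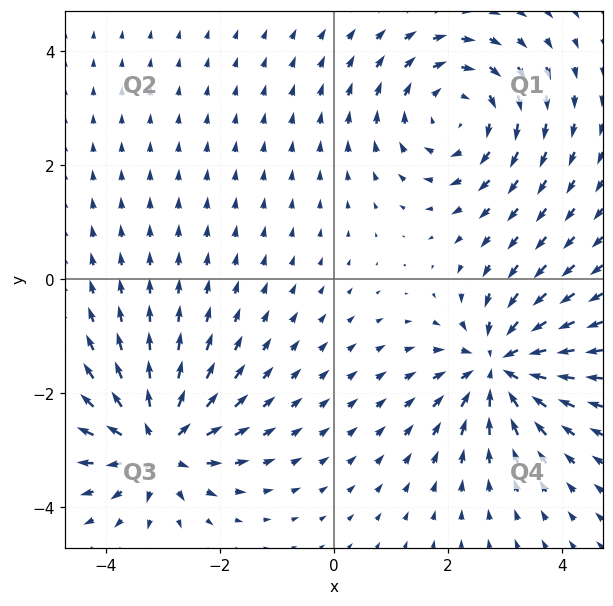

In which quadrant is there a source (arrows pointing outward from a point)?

The source sits at approximately (-3.1, -2.9), which lies in quadrant Q3. The divergence there is about +6, positive as expected for a source.

Q3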